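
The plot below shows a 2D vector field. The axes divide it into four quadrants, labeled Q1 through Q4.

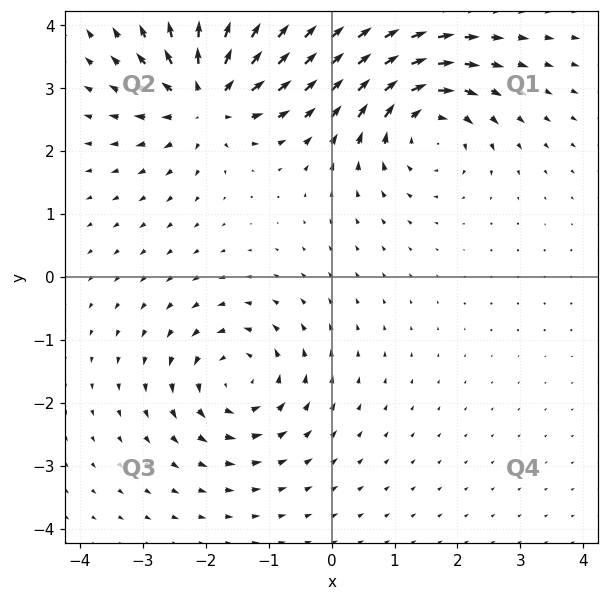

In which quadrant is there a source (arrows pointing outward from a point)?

The source sits at approximately (-2.0, 2.8), which lies in quadrant Q2. The divergence there is about +7, positive as expected for a source.

Q2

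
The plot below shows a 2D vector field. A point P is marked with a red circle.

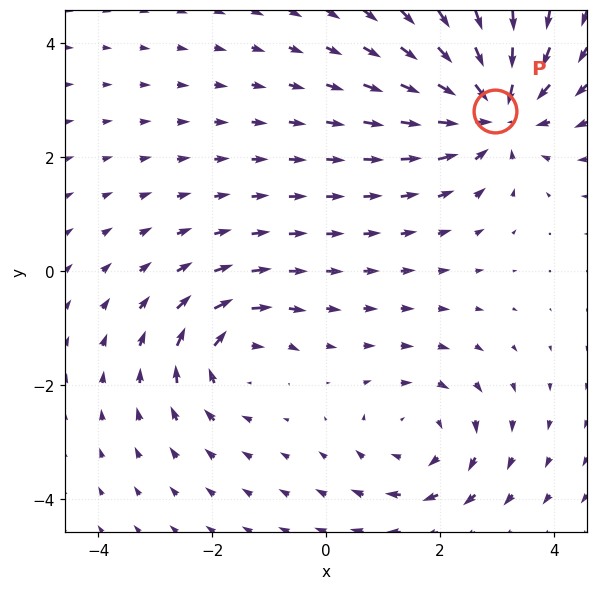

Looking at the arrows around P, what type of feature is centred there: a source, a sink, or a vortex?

sink

At P (3.0, 2.8) the arrows converge inward. Divergence about -5, curl ≈0 — negative divergence with near-zero curl is a sink.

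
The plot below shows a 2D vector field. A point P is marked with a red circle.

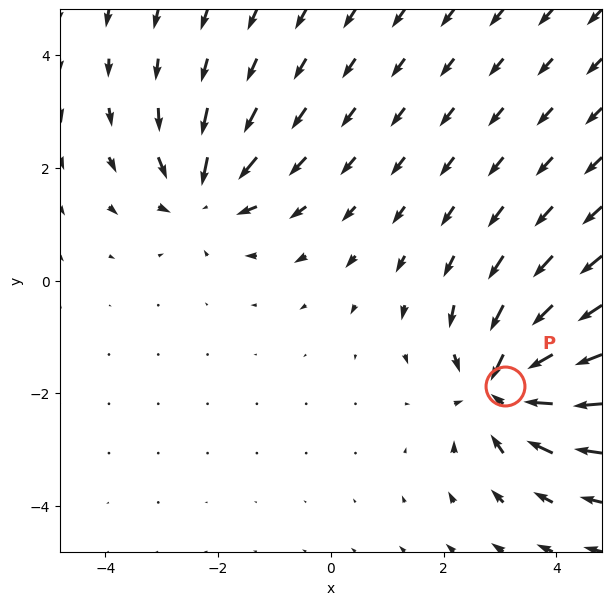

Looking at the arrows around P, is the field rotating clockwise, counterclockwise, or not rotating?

Near P at (3.1, -1.9) the arrows show no circulation. The curl there is ≈0.

not rotating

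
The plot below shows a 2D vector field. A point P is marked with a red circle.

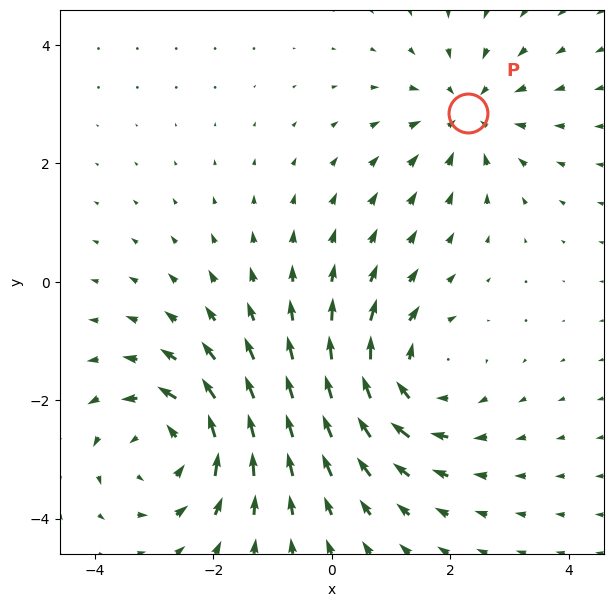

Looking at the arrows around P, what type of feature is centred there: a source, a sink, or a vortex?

At P (2.3, 2.8) the arrows converge inward. Divergence about -3, curl ≈0 — negative divergence with near-zero curl is a sink.

sink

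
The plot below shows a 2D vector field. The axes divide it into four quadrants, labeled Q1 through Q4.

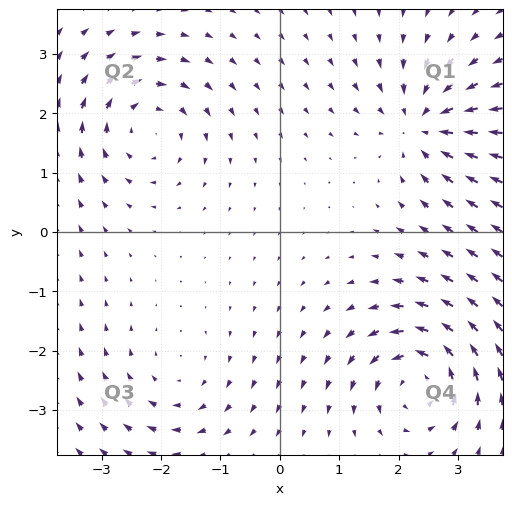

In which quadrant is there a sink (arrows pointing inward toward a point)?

Q1

The sink sits at approximately (2.4, 1.8), which lies in quadrant Q1. The divergence there is about -5, negative as expected for a sink.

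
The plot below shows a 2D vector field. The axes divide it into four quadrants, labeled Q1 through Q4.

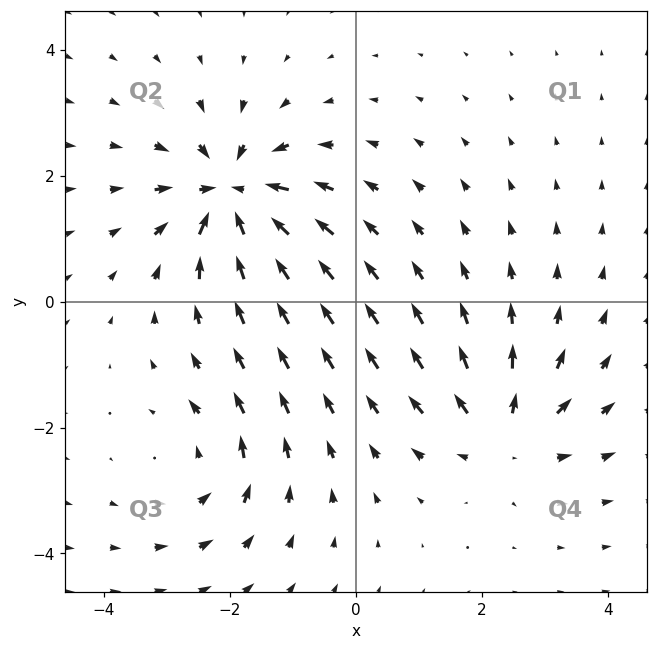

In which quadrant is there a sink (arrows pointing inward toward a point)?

Q2

The sink sits at approximately (-2.0, 1.7), which lies in quadrant Q2. The divergence there is about -5, negative as expected for a sink.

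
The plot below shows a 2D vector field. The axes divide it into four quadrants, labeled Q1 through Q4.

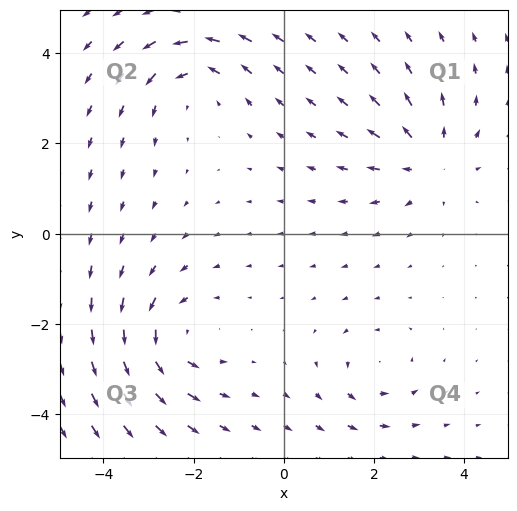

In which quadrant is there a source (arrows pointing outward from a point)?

The source sits at approximately (3.2, 1.6), which lies in quadrant Q1. The divergence there is about +4, positive as expected for a source.

Q1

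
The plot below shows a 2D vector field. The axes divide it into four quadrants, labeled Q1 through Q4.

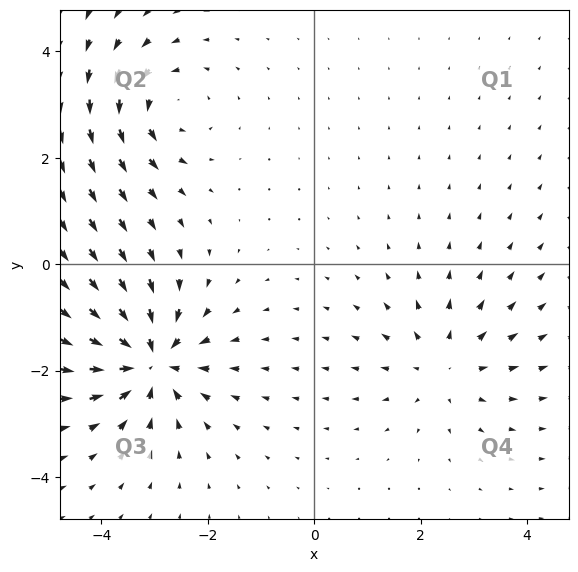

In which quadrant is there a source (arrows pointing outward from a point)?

Q4

The source sits at approximately (2.4, -1.9), which lies in quadrant Q4. The divergence there is about +3, positive as expected for a source.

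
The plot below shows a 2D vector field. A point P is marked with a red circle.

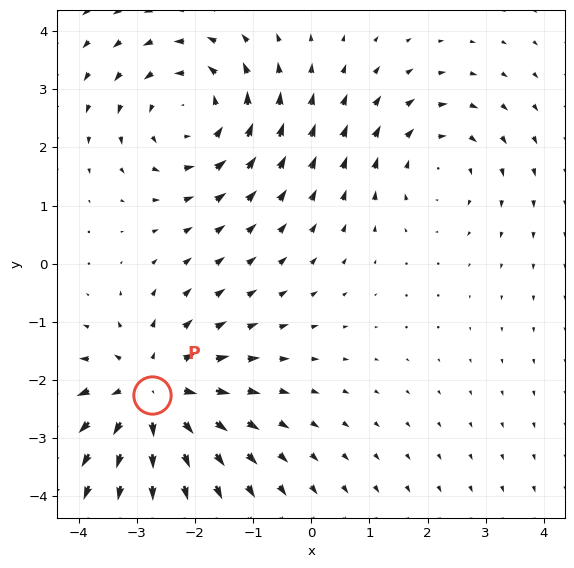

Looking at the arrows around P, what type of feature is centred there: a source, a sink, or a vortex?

source

At P (-2.7, -2.3) the arrows spread outward. Divergence about +4, curl ≈0 — positive divergence with near-zero curl is a source.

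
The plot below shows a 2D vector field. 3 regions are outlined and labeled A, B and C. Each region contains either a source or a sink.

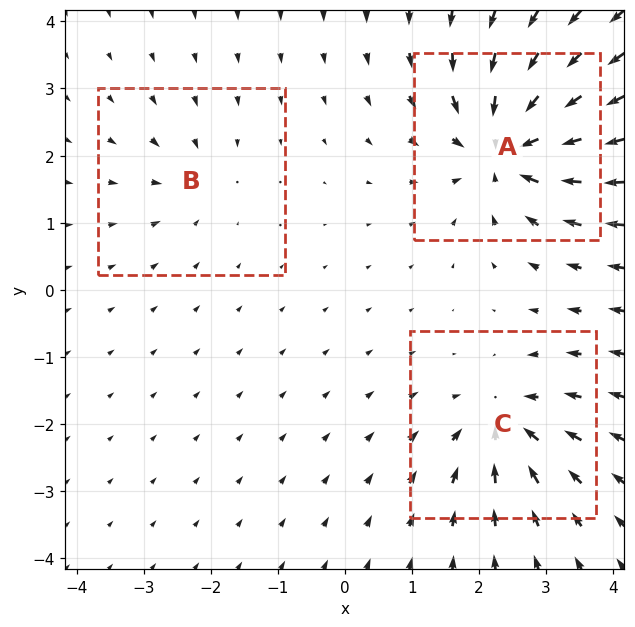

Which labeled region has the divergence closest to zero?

B

Divergence at each region's feature centre — A: about -7, B: about -2, C: about -4. Region B is closest to zero.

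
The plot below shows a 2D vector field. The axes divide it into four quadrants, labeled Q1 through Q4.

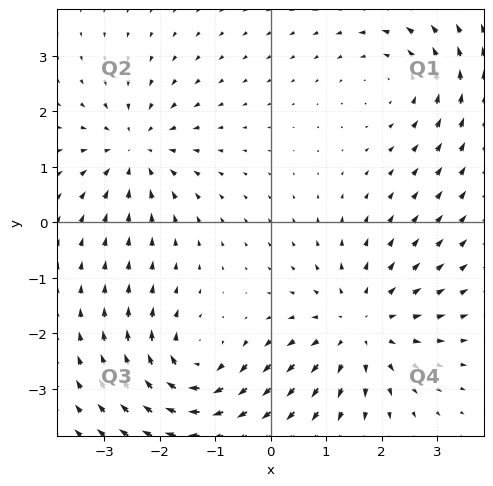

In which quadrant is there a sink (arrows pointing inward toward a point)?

Q2

The sink sits at approximately (-2.4, 1.3), which lies in quadrant Q2. The divergence there is about -4, negative as expected for a sink.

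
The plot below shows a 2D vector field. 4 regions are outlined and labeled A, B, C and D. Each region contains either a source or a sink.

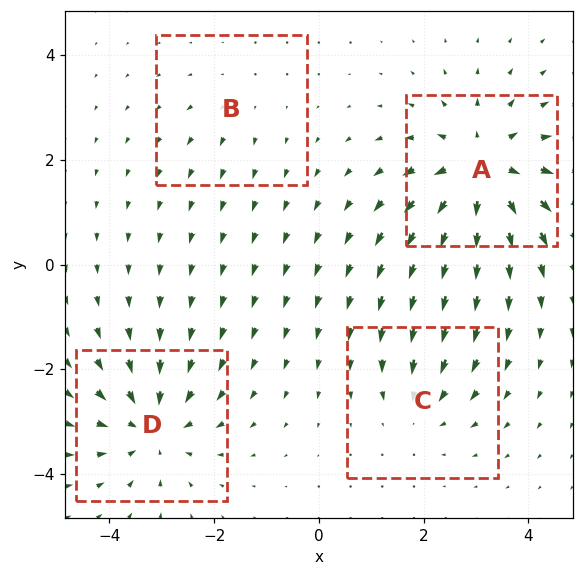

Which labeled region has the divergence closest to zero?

B

Divergence at each region's feature centre — A: about +6, B: about +2, C: about -3, D: about -5. Region B is closest to zero.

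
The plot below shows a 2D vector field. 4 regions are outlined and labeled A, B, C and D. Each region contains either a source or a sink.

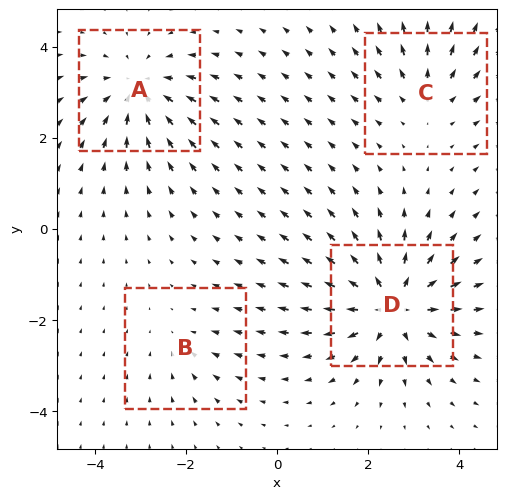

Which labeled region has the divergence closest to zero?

Divergence at each region's feature centre — A: about -5, B: about -2, C: about +3, D: about +7. Region B is closest to zero.

B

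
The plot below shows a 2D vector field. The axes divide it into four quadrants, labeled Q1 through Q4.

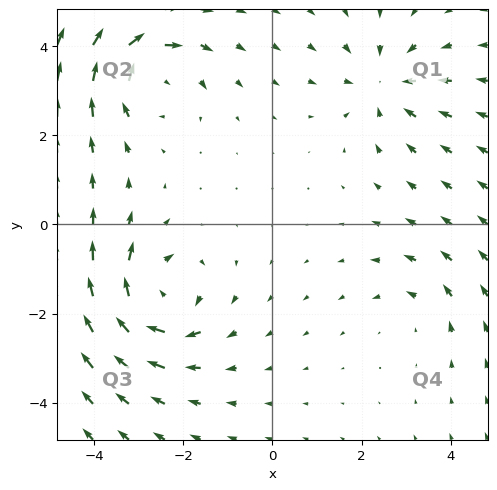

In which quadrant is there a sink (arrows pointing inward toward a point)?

Q1

The sink sits at approximately (2.5, 3.1), which lies in quadrant Q1. The divergence there is about -4, negative as expected for a sink.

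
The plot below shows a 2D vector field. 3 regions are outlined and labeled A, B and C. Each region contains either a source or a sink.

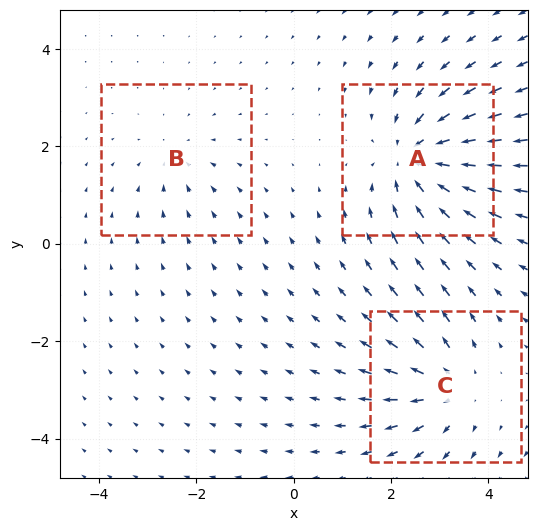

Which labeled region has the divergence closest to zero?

B

Divergence at each region's feature centre — A: about -5, B: about -2, C: about +4. Region B is closest to zero.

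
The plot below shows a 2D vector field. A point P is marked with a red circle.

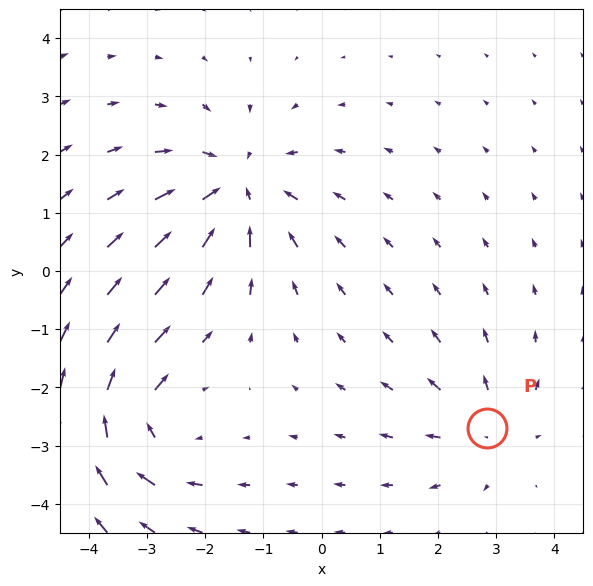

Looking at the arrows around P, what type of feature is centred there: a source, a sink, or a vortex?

source

At P (2.8, -2.7) the arrows spread outward. Divergence about +3, curl ≈0 — positive divergence with near-zero curl is a source.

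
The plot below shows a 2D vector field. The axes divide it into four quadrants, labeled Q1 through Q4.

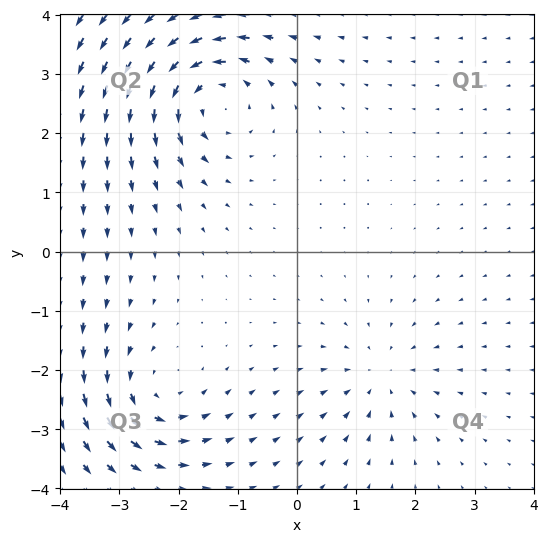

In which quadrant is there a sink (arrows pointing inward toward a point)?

The sink sits at approximately (1.4, -2.1), which lies in quadrant Q4. The divergence there is about -3, negative as expected for a sink.

Q4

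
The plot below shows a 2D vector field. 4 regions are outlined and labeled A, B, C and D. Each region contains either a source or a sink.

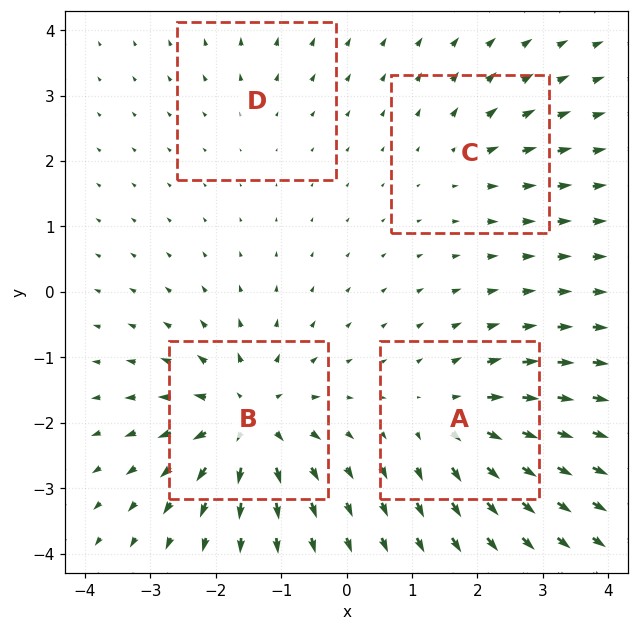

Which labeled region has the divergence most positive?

B

Divergence at each region's feature centre — A: about +6, B: about +8, C: about +3, D: about +2. Region B is most positive.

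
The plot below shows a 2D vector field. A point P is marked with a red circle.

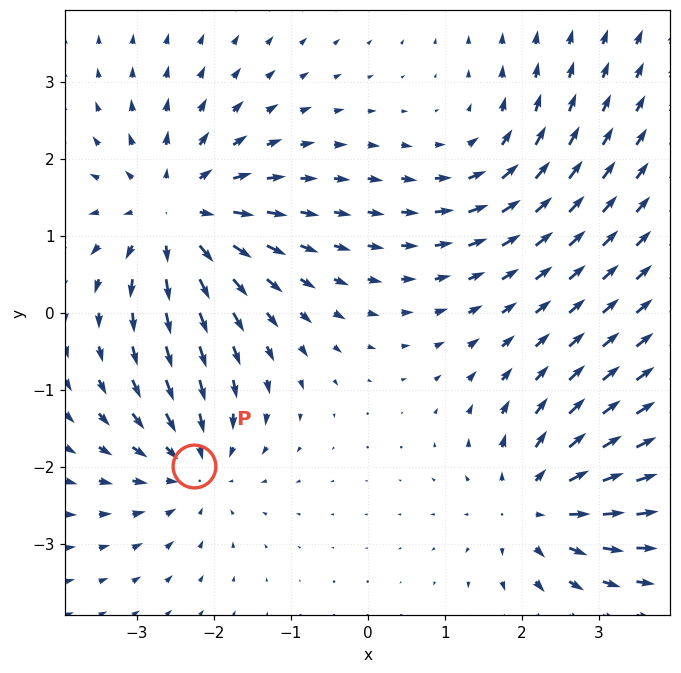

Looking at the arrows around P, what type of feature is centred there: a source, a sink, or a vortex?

sink

At P (-2.3, -2.0) the arrows converge inward. Divergence about -4, curl ≈0 — negative divergence with near-zero curl is a sink.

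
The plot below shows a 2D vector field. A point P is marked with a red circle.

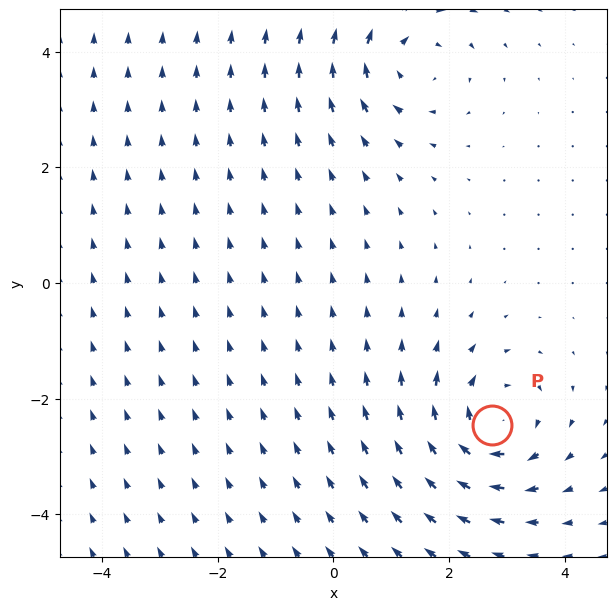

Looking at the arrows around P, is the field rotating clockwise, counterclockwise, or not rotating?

clockwise

Near P at (2.7, -2.5) the arrows circulate clockwise. The curl (z-component) there is about -5; negative curl means clockwise rotation.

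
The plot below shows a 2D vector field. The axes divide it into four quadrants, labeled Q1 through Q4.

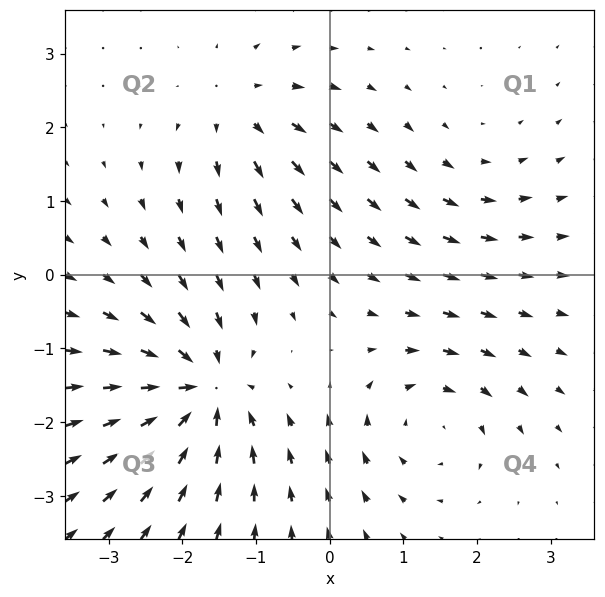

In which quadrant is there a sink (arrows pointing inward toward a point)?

Q3

The sink sits at approximately (-1.8, -1.6), which lies in quadrant Q3. The divergence there is about -7, negative as expected for a sink.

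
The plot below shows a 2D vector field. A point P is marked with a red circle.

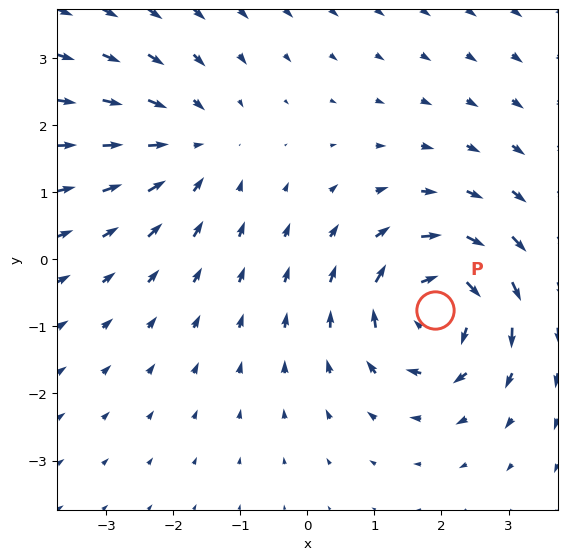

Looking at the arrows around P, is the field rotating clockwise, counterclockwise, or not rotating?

Near P at (1.9, -0.8) the arrows circulate clockwise. The curl (z-component) there is about -5; negative curl means clockwise rotation.

clockwise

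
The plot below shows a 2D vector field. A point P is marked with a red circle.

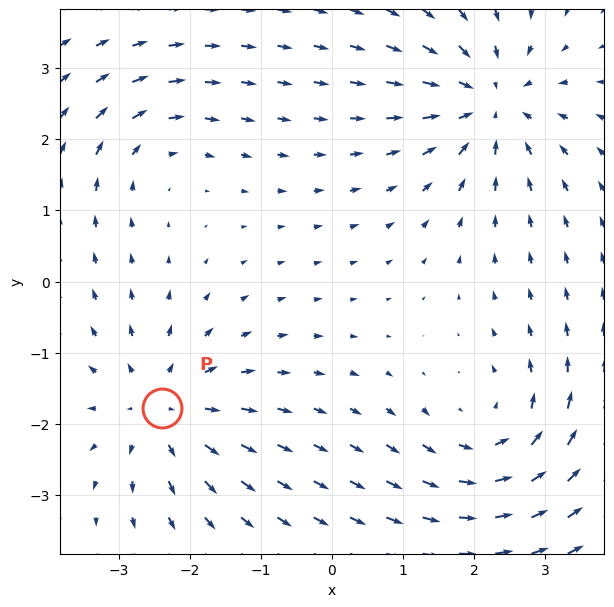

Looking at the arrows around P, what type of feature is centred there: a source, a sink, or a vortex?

At P (-2.4, -1.8) the arrows spread outward. Divergence about +5, curl ≈0 — positive divergence with near-zero curl is a source.

source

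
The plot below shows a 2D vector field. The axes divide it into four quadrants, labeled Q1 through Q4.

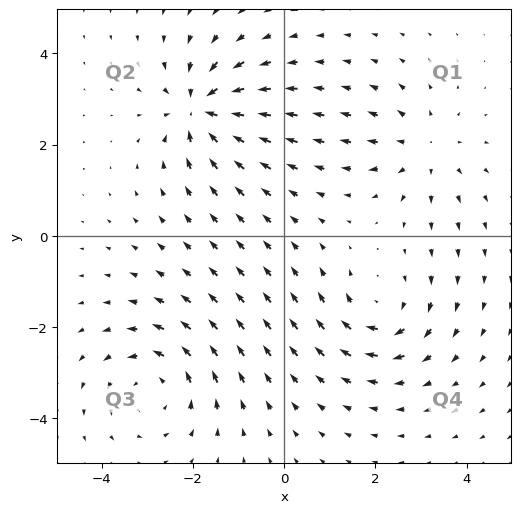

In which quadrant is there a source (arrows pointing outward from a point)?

Q1

The source sits at approximately (3.1, 1.9), which lies in quadrant Q1. The divergence there is about +3, positive as expected for a source.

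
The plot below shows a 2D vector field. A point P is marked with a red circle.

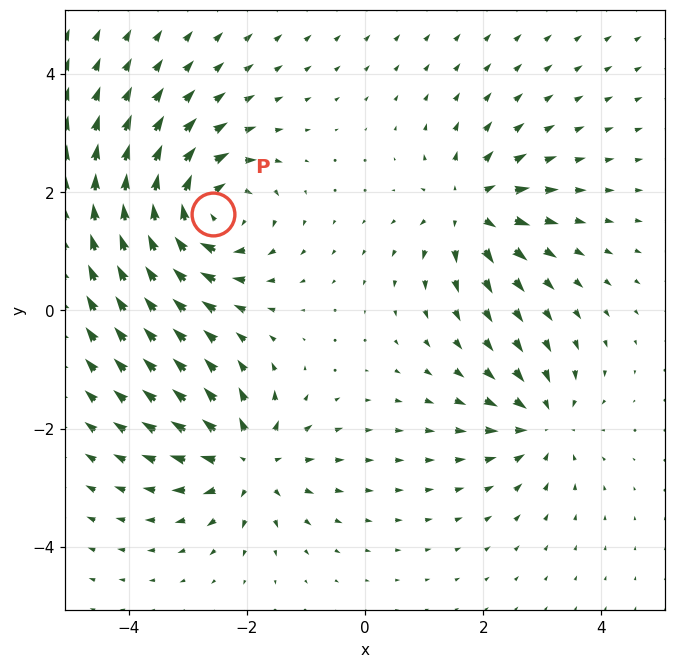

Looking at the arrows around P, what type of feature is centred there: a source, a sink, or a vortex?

vortex

At P (-2.6, 1.6) the arrows circulate clockwise. Divergence ≈0, curl about -6 — near-zero divergence with nonzero curl is a vortex.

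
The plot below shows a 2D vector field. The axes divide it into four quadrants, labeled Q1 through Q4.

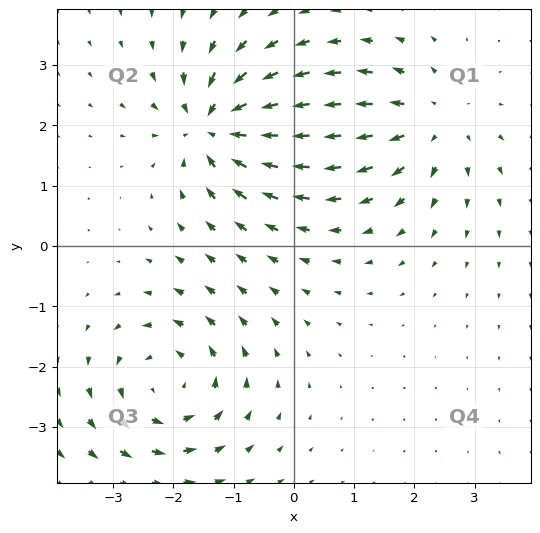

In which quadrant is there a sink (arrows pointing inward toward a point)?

The sink sits at approximately (-1.3, 2.0), which lies in quadrant Q2. The divergence there is about -6, negative as expected for a sink.

Q2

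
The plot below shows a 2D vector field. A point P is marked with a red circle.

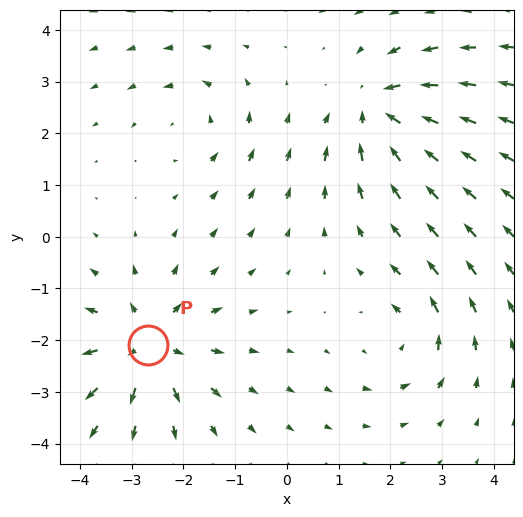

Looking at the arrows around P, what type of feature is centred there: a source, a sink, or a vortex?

At P (-2.7, -2.1) the arrows spread outward. Divergence about +5, curl ≈0 — positive divergence with near-zero curl is a source.

source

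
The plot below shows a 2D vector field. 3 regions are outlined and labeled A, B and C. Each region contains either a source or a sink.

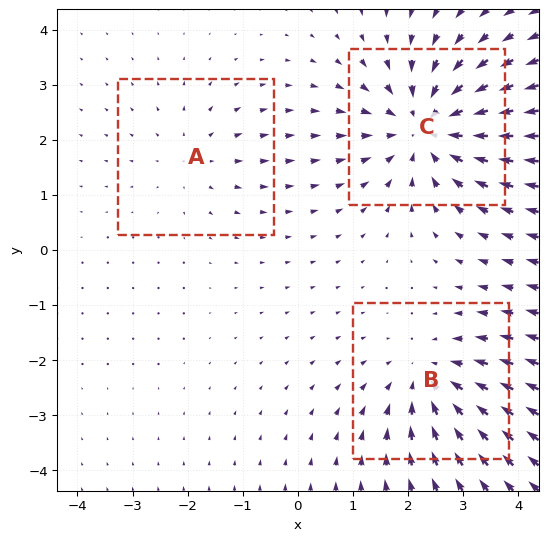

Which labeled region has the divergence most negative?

C

Divergence at each region's feature centre — A: about +2, B: about -3, C: about -5. Region C is most negative.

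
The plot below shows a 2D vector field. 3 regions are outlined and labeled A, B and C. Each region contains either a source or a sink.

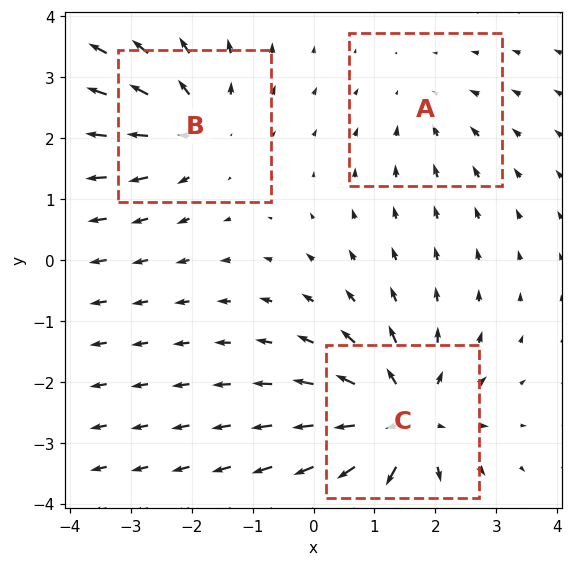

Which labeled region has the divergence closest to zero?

Divergence at each region's feature centre — A: about -2, B: about +3, C: about +5. Region A is closest to zero.

A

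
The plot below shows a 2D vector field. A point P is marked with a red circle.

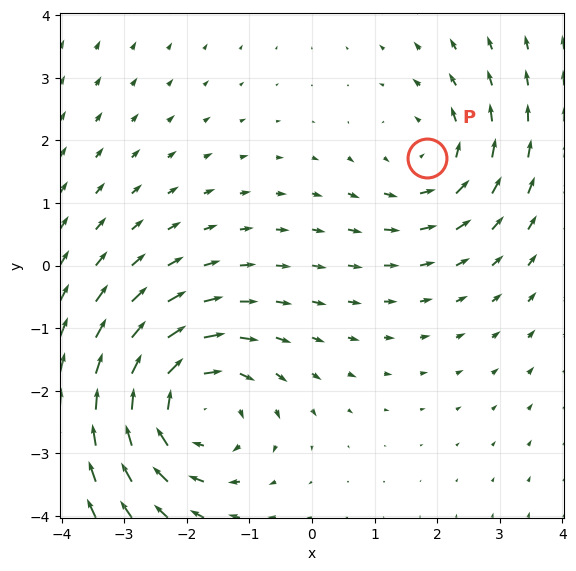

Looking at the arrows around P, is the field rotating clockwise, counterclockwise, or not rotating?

Near P at (1.8, 1.7) the arrows circulate counterclockwise. The curl (z-component) there is about +3; positive curl means counterclockwise rotation.

counterclockwise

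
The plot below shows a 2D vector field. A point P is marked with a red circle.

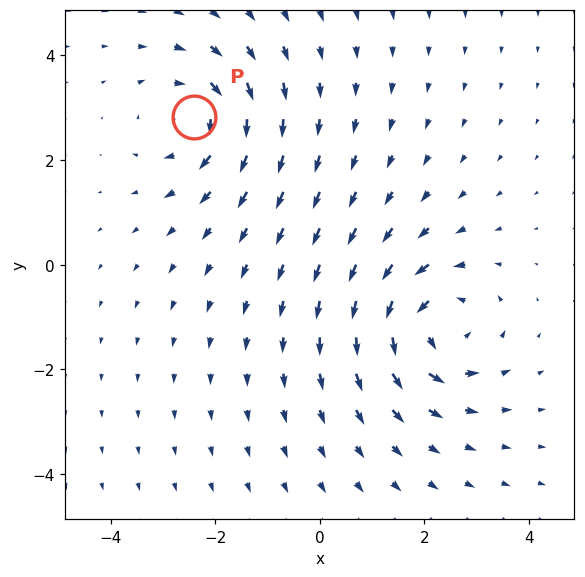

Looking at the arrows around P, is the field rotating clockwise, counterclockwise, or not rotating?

Near P at (-2.4, 2.8) the arrows circulate clockwise. The curl (z-component) there is about -4; negative curl means clockwise rotation.

clockwise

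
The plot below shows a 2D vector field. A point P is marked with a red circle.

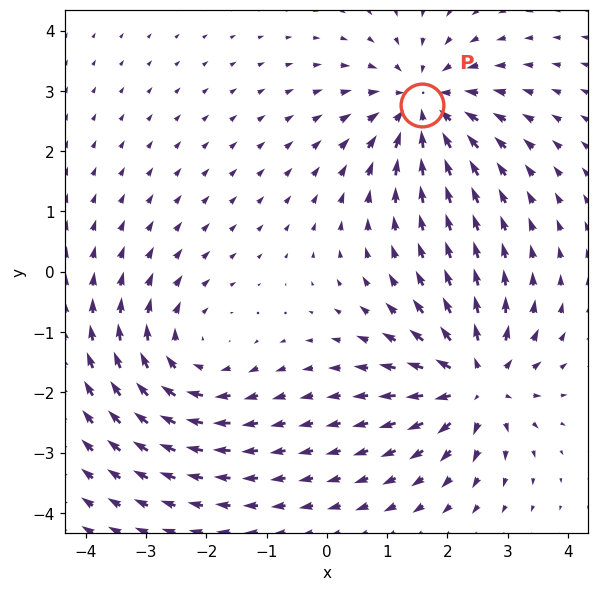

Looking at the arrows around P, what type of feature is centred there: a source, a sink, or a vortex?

At P (1.6, 2.8) the arrows converge inward. Divergence about -4, curl ≈0 — negative divergence with near-zero curl is a sink.

sink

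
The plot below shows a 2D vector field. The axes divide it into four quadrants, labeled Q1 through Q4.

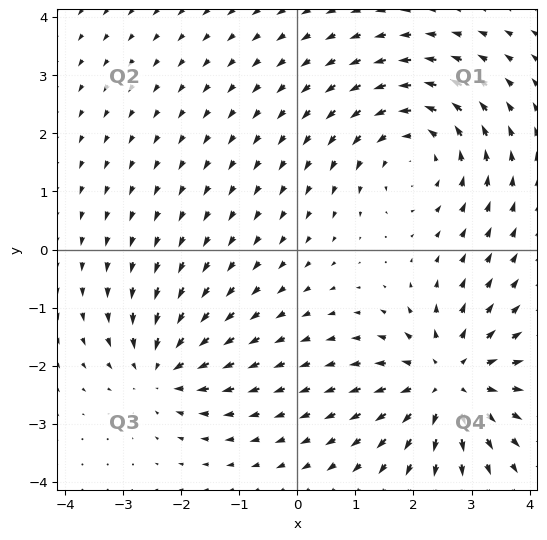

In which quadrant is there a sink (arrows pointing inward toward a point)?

Q3

The sink sits at approximately (-2.3, -2.1), which lies in quadrant Q3. The divergence there is about -4, negative as expected for a sink.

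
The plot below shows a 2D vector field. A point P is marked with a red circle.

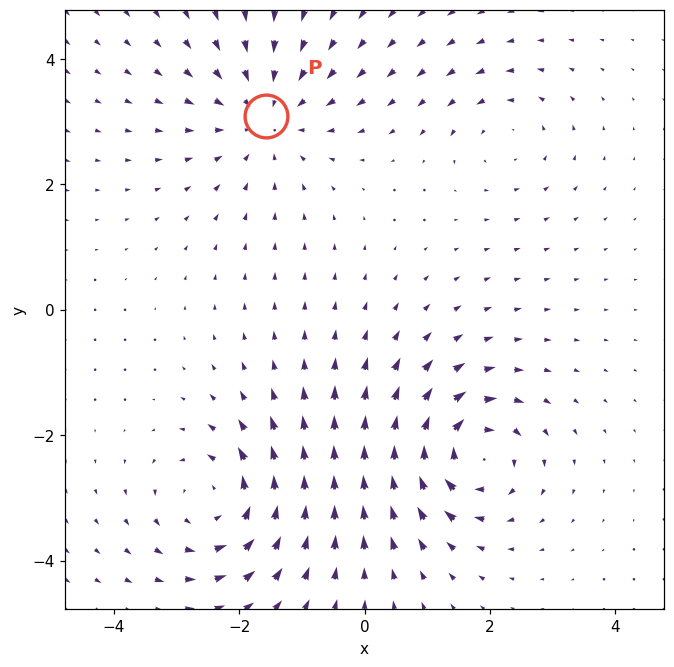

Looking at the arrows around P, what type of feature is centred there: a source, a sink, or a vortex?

At P (-1.6, 3.1) the arrows converge inward. Divergence about -4, curl ≈0 — negative divergence with near-zero curl is a sink.

sink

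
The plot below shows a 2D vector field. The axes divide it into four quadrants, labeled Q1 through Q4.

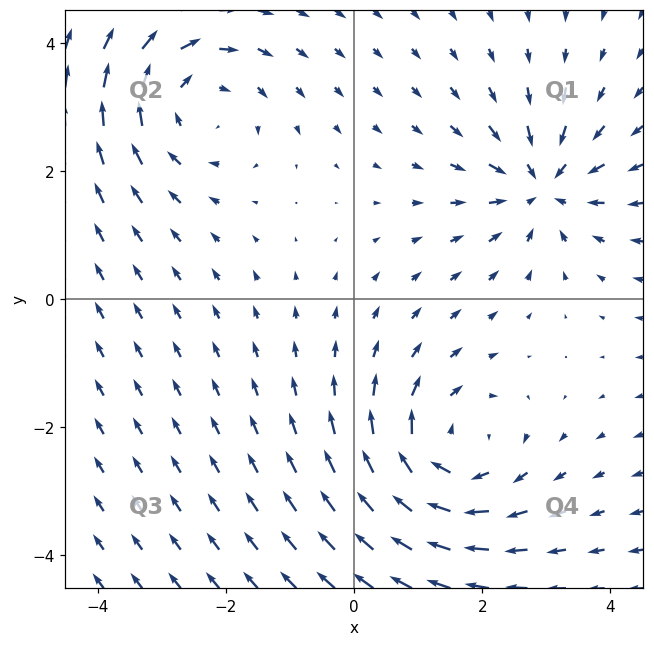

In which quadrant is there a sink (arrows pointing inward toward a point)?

Q1

The sink sits at approximately (2.9, 1.8), which lies in quadrant Q1. The divergence there is about -3, negative as expected for a sink.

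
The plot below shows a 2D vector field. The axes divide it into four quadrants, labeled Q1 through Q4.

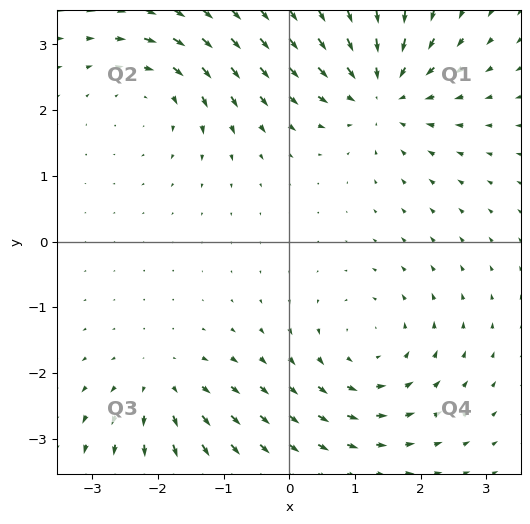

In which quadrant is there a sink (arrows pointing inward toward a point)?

Q1

The sink sits at approximately (1.4, 2.3), which lies in quadrant Q1. The divergence there is about -5, negative as expected for a sink.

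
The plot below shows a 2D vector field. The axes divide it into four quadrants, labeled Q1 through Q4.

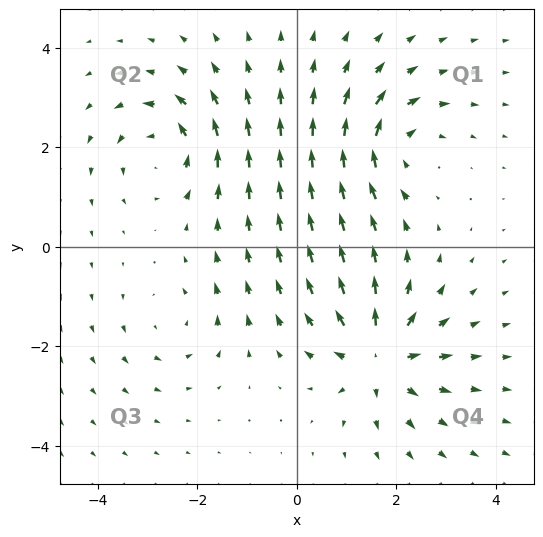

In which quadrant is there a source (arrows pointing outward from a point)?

The source sits at approximately (1.7, -2.2), which lies in quadrant Q4. The divergence there is about +5, positive as expected for a source.

Q4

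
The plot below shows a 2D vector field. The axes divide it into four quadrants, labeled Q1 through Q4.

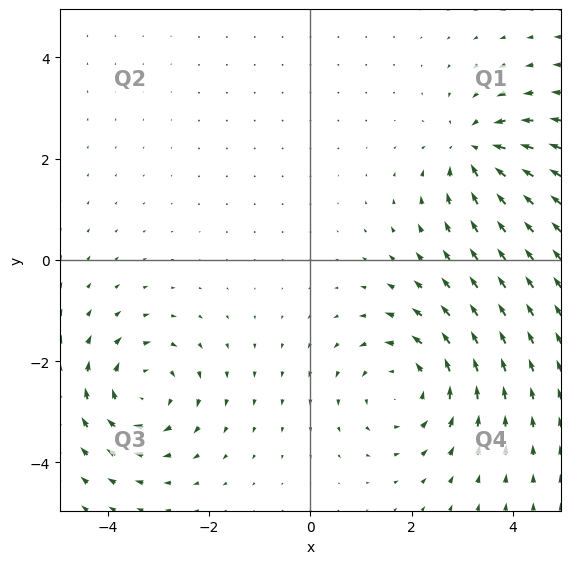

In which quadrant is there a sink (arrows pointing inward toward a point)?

Q1

The sink sits at approximately (3.2, 2.2), which lies in quadrant Q1. The divergence there is about -4, negative as expected for a sink.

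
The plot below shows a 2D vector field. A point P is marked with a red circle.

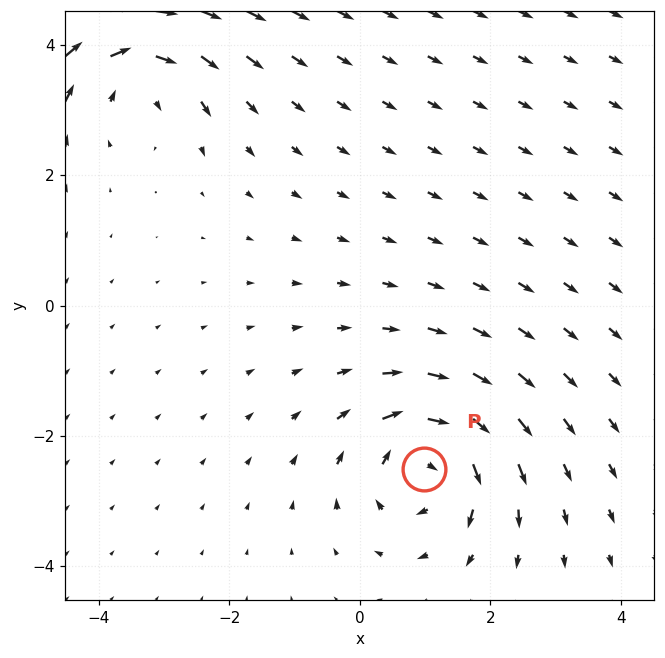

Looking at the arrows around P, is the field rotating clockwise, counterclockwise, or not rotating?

clockwise

Near P at (1.0, -2.5) the arrows circulate clockwise. The curl (z-component) there is about -6; negative curl means clockwise rotation.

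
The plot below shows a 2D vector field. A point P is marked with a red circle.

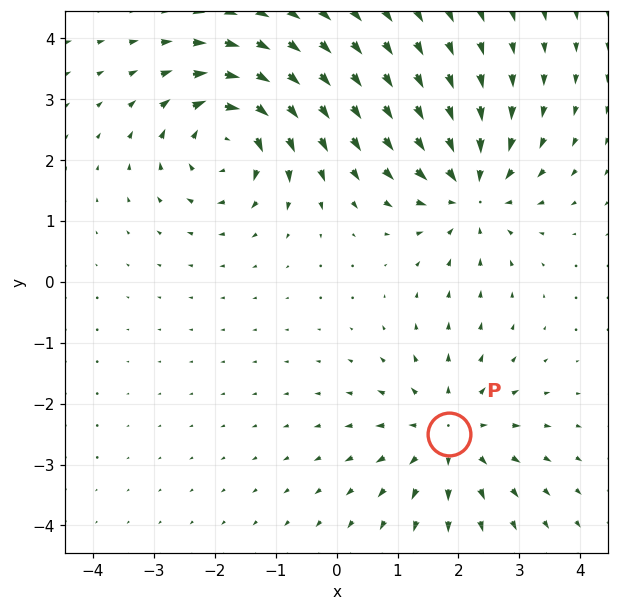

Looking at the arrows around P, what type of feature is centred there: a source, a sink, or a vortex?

source

At P (1.8, -2.5) the arrows spread outward. Divergence about +4, curl ≈0 — positive divergence with near-zero curl is a source.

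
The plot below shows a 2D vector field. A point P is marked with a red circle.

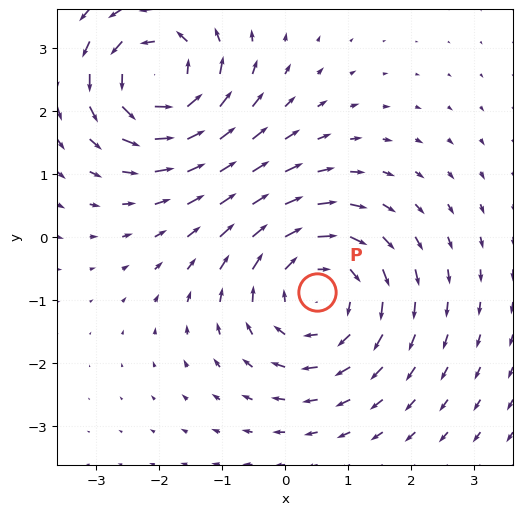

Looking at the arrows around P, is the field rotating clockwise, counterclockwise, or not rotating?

Near P at (0.5, -0.9) the arrows circulate clockwise. The curl (z-component) there is about -4; negative curl means clockwise rotation.

clockwise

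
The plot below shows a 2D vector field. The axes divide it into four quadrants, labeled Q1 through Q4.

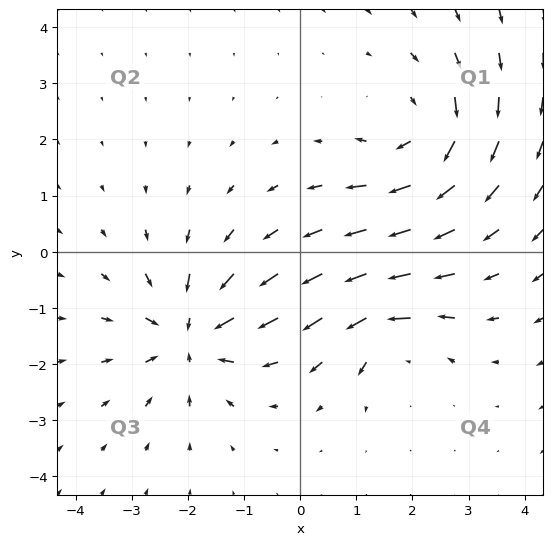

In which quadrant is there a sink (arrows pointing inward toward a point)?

The sink sits at approximately (-1.9, -1.5), which lies in quadrant Q3. The divergence there is about -6, negative as expected for a sink.

Q3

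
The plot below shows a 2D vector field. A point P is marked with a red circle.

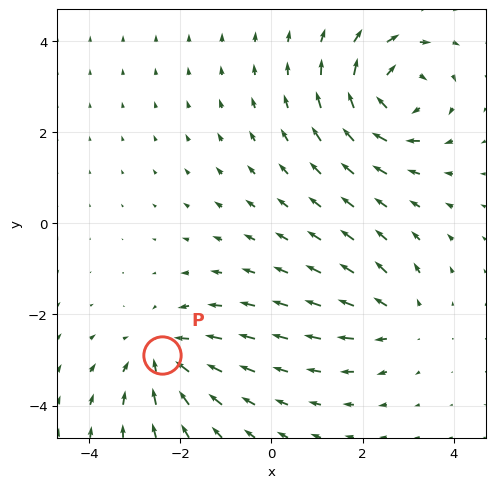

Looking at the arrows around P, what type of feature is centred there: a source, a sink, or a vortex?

At P (-2.4, -2.9) the arrows converge inward. Divergence about -4, curl ≈0 — negative divergence with near-zero curl is a sink.

sink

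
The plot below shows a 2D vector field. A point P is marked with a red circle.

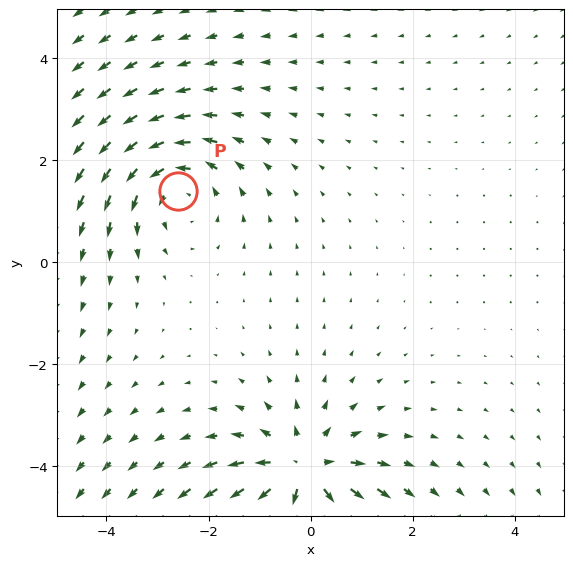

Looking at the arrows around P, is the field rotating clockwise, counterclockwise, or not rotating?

Near P at (-2.6, 1.4) the arrows circulate counterclockwise. The curl (z-component) there is about +3; positive curl means counterclockwise rotation.

counterclockwise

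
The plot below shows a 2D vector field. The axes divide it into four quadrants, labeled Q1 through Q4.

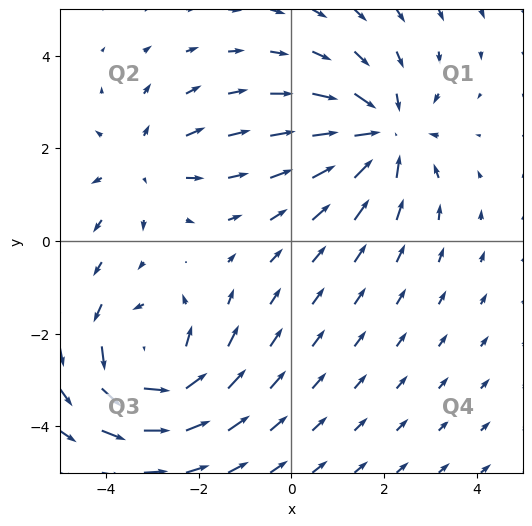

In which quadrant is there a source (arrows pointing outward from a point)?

The source sits at approximately (-3.2, 1.7), which lies in quadrant Q2. The divergence there is about +2, positive as expected for a source.

Q2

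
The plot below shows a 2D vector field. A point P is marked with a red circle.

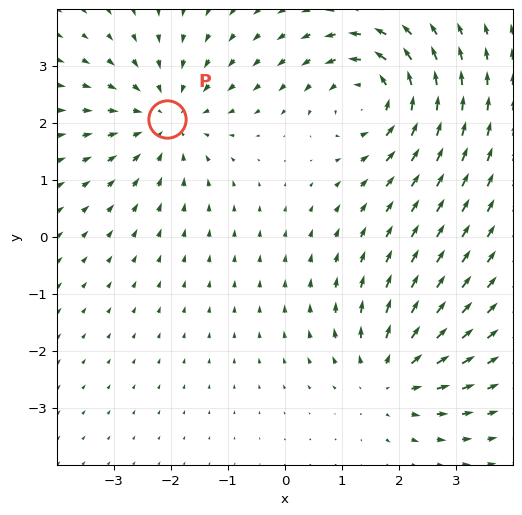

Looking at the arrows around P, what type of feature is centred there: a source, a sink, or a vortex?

sink

At P (-2.1, 2.1) the arrows converge inward. Divergence about -4, curl ≈0 — negative divergence with near-zero curl is a sink.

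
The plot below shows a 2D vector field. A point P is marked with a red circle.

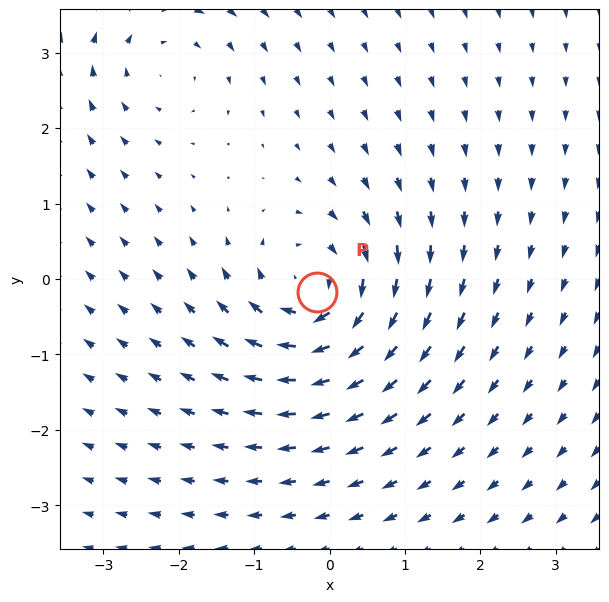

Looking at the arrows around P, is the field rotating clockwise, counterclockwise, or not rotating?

Near P at (-0.2, -0.2) the arrows circulate clockwise. The curl (z-component) there is about -5; negative curl means clockwise rotation.

clockwise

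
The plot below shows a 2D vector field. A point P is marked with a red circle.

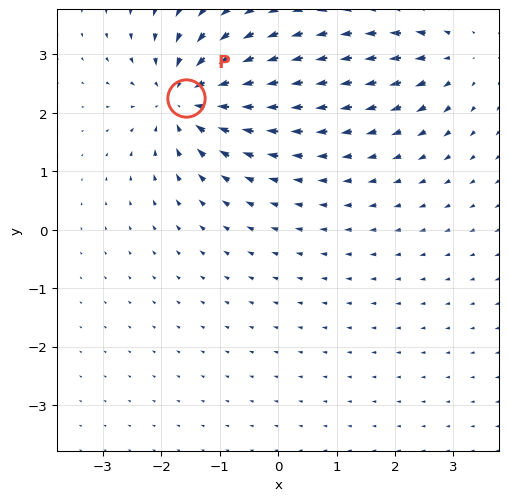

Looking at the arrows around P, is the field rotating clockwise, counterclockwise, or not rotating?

Near P at (-1.6, 2.3) the arrows show no circulation. The curl there is ≈0.

not rotating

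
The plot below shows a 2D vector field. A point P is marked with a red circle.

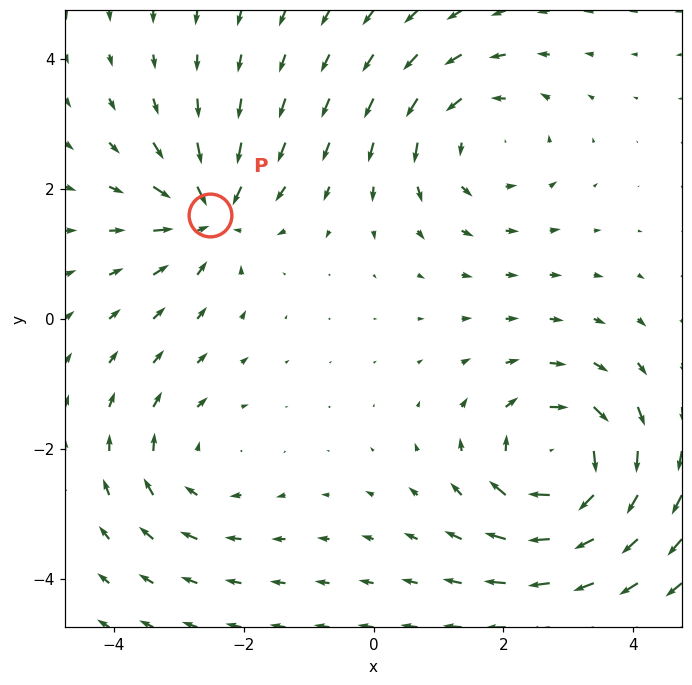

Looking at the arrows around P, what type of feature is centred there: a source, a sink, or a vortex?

sink

At P (-2.5, 1.6) the arrows converge inward. Divergence about -4, curl ≈0 — negative divergence with near-zero curl is a sink.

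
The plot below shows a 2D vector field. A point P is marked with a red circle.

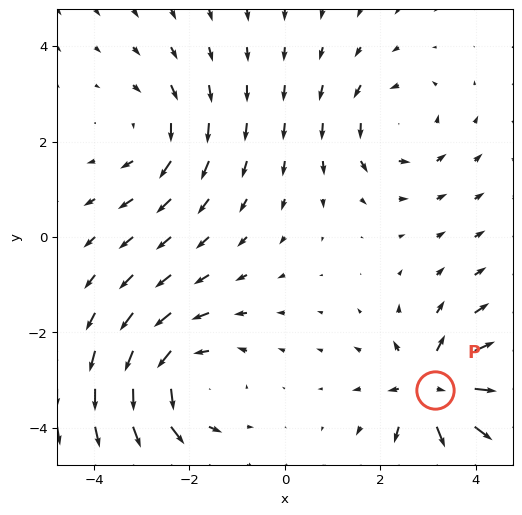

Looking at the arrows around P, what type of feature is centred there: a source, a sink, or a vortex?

At P (3.2, -3.2) the arrows spread outward. Divergence about +5, curl ≈0 — positive divergence with near-zero curl is a source.

source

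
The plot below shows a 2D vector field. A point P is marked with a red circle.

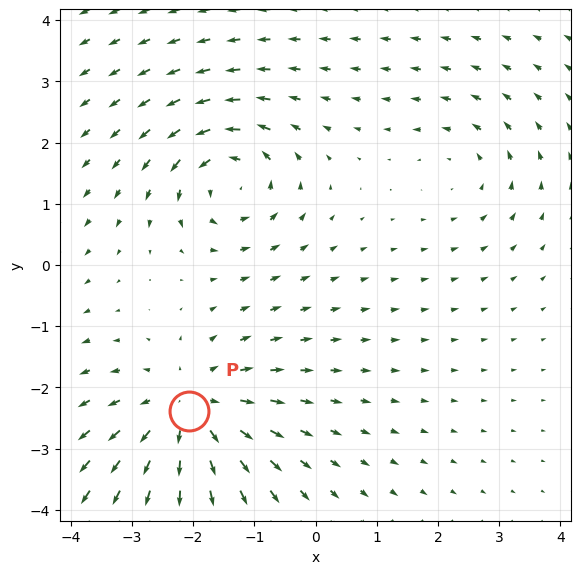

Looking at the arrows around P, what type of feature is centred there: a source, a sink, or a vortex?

source

At P (-2.1, -2.4) the arrows spread outward. Divergence about +4, curl ≈0 — positive divergence with near-zero curl is a source.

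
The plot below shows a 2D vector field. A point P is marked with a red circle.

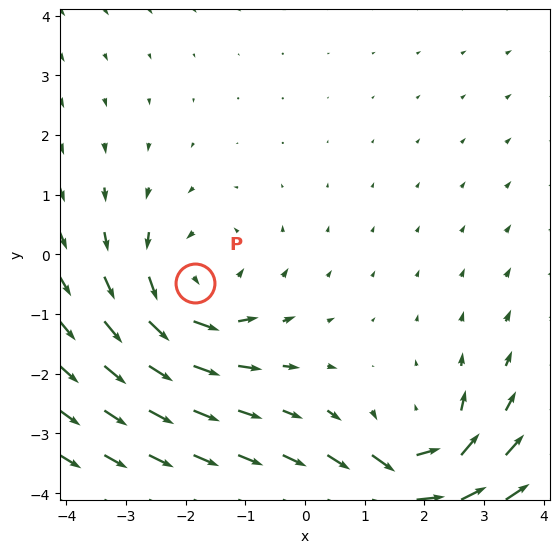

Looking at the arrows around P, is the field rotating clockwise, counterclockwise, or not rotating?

Near P at (-1.8, -0.5) the arrows circulate counterclockwise. The curl (z-component) there is about +3; positive curl means counterclockwise rotation.

counterclockwise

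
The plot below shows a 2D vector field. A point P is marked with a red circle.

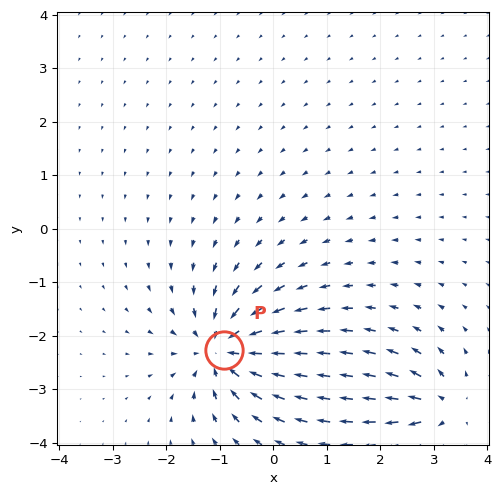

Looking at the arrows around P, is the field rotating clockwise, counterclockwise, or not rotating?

not rotating

Near P at (-0.9, -2.3) the arrows show no circulation. The curl there is ≈0.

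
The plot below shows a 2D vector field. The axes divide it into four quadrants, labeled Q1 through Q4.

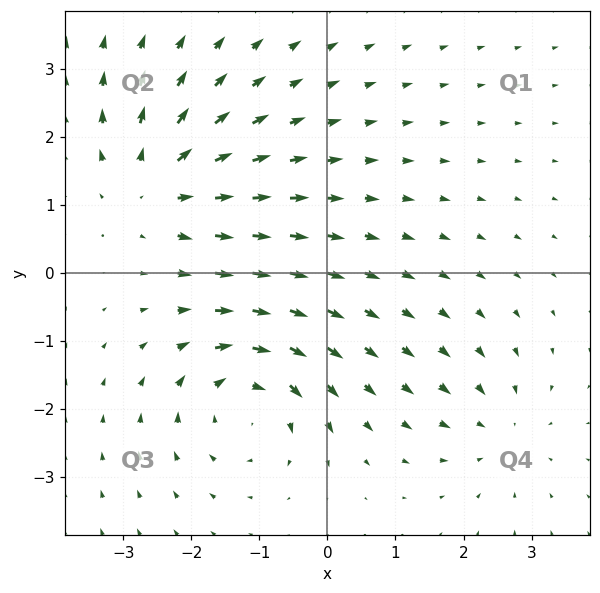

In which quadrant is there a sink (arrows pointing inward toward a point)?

The sink sits at approximately (2.5, -2.3), which lies in quadrant Q4. The divergence there is about -3, negative as expected for a sink.

Q4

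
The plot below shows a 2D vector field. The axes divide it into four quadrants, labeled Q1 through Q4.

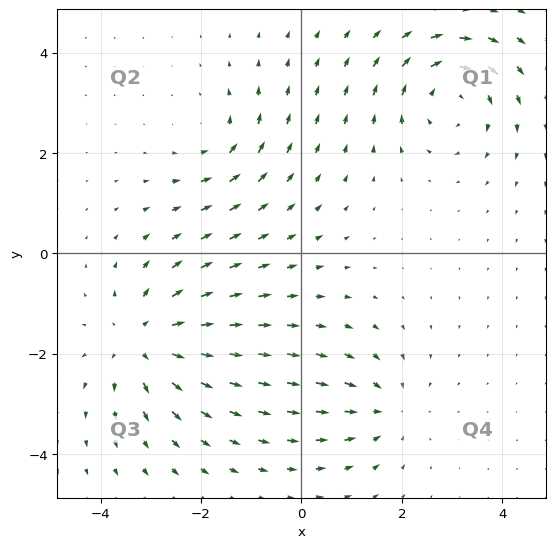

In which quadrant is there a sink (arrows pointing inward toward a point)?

The sink sits at approximately (1.7, -3.1), which lies in quadrant Q4. The divergence there is about -3, negative as expected for a sink.

Q4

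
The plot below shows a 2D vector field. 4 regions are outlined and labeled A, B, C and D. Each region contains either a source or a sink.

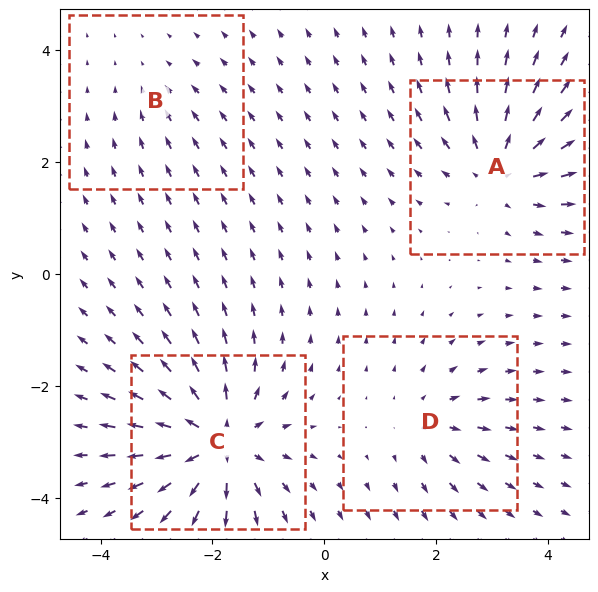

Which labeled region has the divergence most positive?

Divergence at each region's feature centre — A: about +6, B: about -2, C: about +8, D: about +4. Region C is most positive.

C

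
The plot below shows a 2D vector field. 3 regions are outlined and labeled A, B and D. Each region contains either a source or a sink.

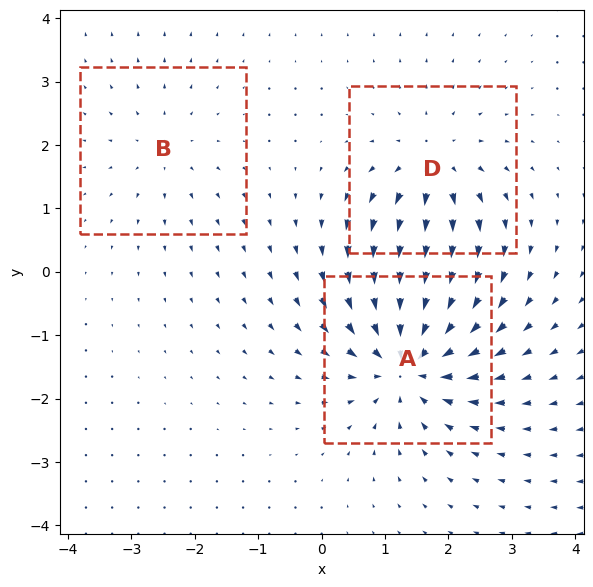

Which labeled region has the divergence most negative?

Divergence at each region's feature centre — A: about -6, B: about +2, D: about +4. Region A is most negative.

A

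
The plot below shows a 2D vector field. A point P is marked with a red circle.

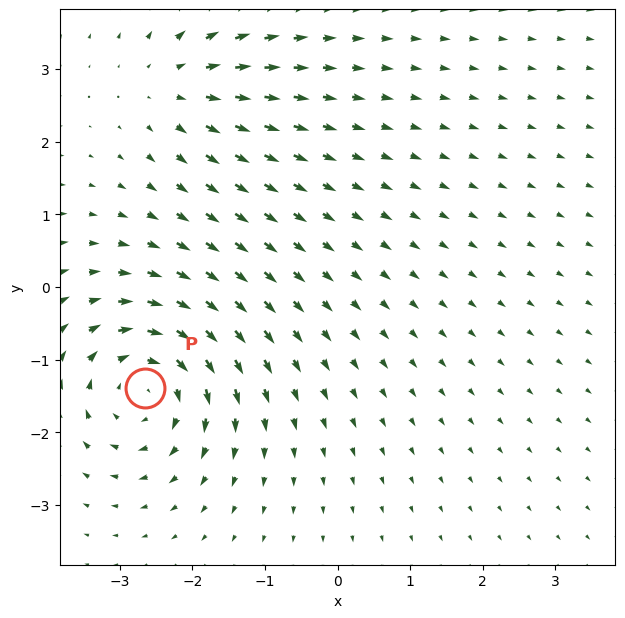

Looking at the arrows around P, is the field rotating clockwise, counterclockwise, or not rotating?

Near P at (-2.6, -1.4) the arrows circulate clockwise. The curl (z-component) there is about -5; negative curl means clockwise rotation.

clockwise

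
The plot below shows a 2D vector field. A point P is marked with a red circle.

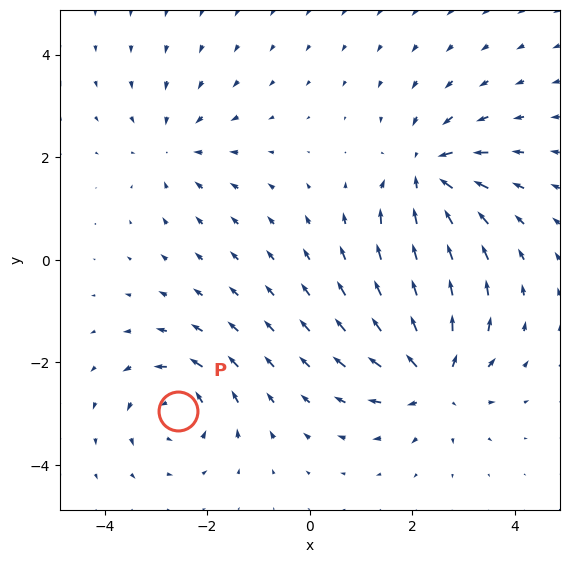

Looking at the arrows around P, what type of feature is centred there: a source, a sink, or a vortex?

At P (-2.6, -2.9) the arrows circulate counterclockwise. Divergence ≈0, curl about +5 — near-zero divergence with nonzero curl is a vortex.

vortex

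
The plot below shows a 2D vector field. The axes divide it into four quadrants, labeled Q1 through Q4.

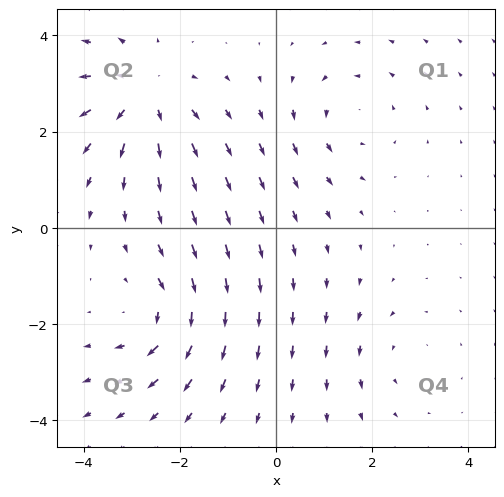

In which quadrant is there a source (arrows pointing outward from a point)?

Q2

The source sits at approximately (-2.8, 2.8), which lies in quadrant Q2. The divergence there is about +5, positive as expected for a source.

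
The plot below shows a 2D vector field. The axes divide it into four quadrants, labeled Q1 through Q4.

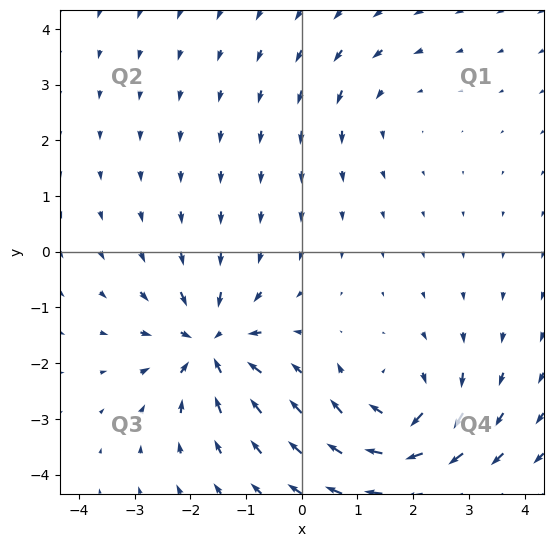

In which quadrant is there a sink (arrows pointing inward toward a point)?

The sink sits at approximately (-1.7, -1.7), which lies in quadrant Q3. The divergence there is about -6, negative as expected for a sink.

Q3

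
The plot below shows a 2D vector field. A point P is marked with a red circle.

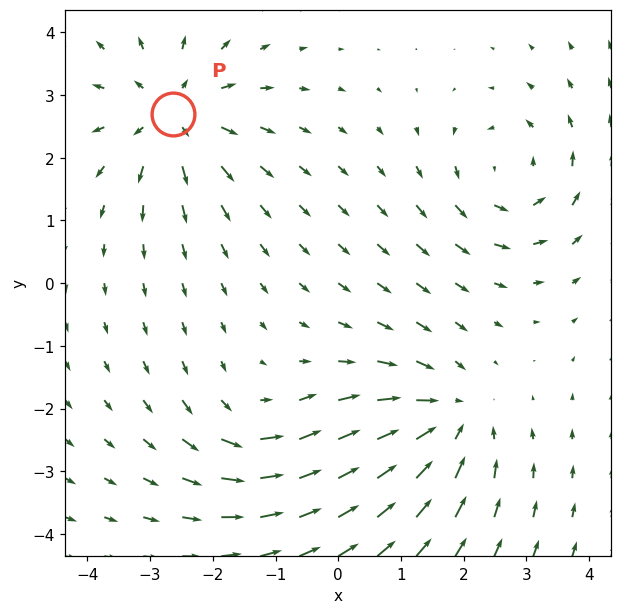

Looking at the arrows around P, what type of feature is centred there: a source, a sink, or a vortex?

source

At P (-2.6, 2.7) the arrows spread outward. Divergence about +5, curl ≈0 — positive divergence with near-zero curl is a source.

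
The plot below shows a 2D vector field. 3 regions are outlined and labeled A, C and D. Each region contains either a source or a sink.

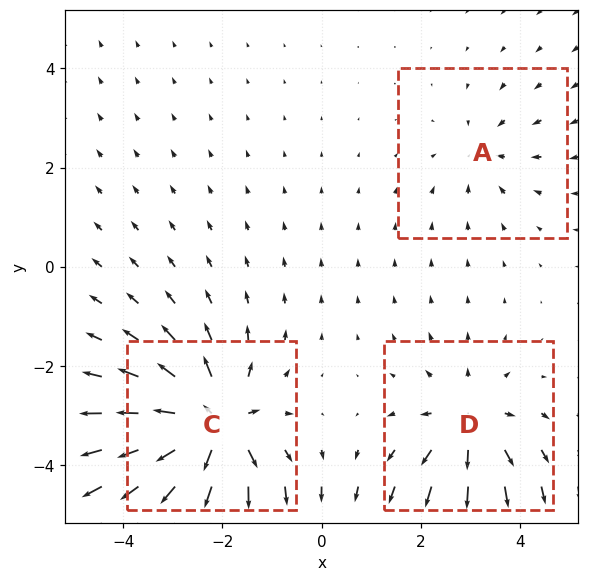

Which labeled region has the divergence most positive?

C

Divergence at each region's feature centre — A: about -2, C: about +6, D: about +3. Region C is most positive.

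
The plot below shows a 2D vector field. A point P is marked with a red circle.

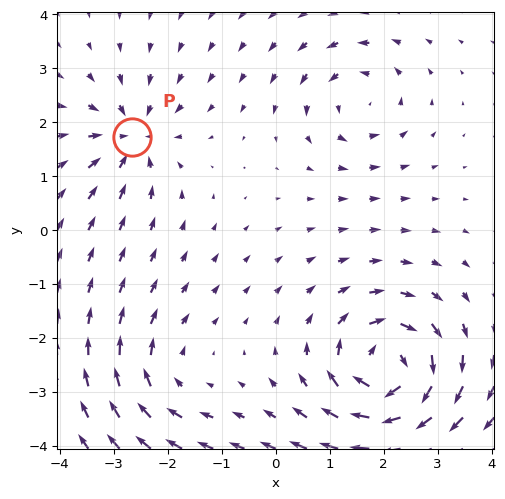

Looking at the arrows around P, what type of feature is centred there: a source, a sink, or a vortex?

At P (-2.7, 1.7) the arrows converge inward. Divergence about -4, curl ≈0 — negative divergence with near-zero curl is a sink.

sink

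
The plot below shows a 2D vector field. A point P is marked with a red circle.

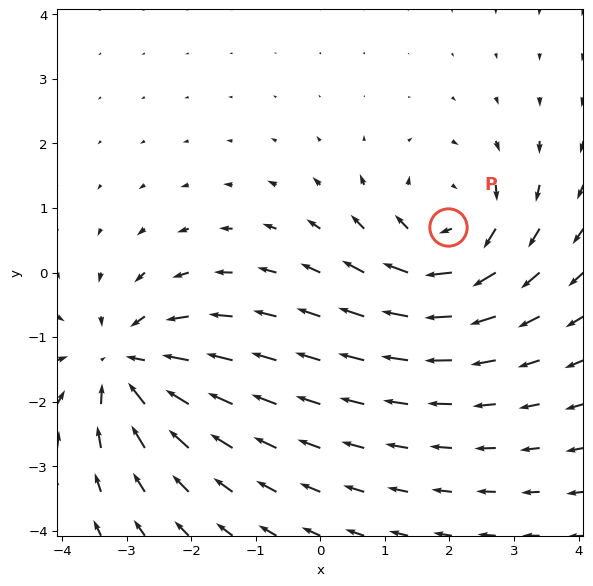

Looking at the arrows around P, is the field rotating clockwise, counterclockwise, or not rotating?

Near P at (2.0, 0.7) the arrows circulate clockwise. The curl (z-component) there is about -4; negative curl means clockwise rotation.

clockwise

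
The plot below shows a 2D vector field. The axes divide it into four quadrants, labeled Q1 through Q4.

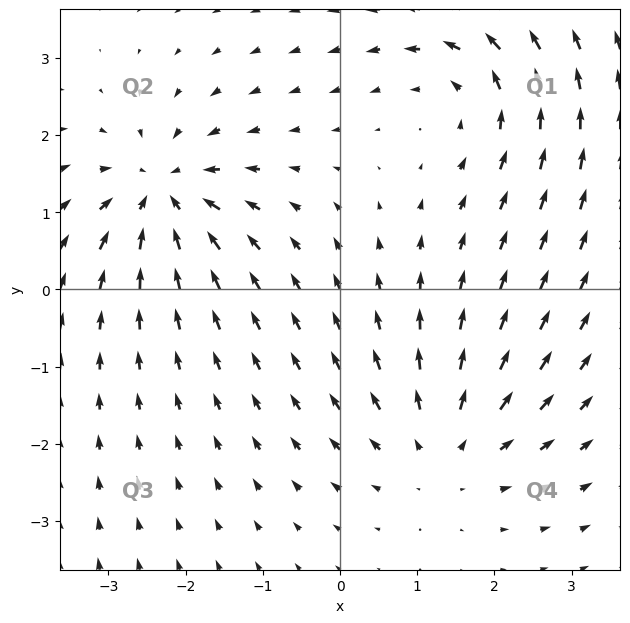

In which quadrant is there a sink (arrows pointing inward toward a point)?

Q2

The sink sits at approximately (-2.3, 1.2), which lies in quadrant Q2. The divergence there is about -5, negative as expected for a sink.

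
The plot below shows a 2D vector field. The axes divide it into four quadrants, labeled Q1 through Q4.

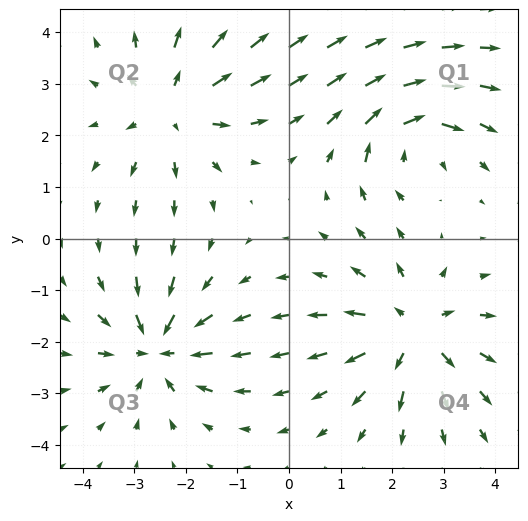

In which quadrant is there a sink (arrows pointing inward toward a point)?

The sink sits at approximately (-2.6, -2.1), which lies in quadrant Q3. The divergence there is about -6, negative as expected for a sink.

Q3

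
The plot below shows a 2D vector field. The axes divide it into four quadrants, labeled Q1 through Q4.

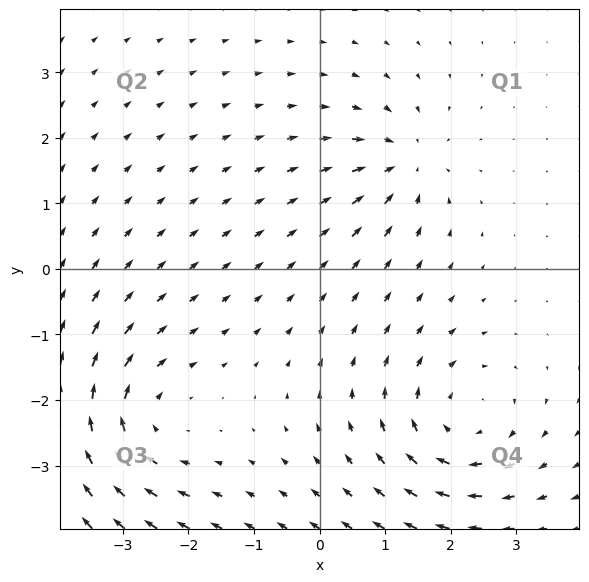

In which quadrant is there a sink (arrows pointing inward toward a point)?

The sink sits at approximately (1.3, 1.6), which lies in quadrant Q1. The divergence there is about -5, negative as expected for a sink.

Q1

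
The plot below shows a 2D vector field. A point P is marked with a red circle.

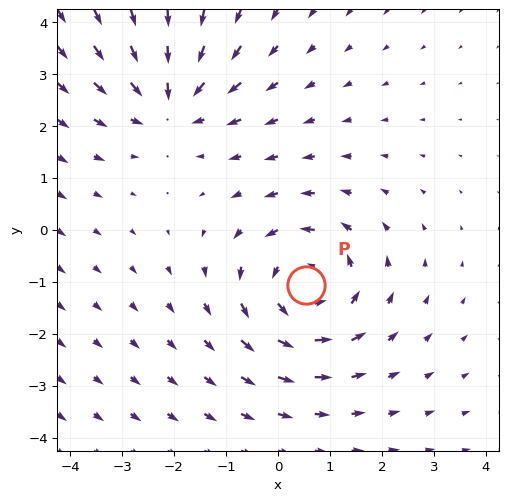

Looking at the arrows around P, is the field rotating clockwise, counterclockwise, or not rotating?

Near P at (0.5, -1.1) the arrows circulate counterclockwise. The curl (z-component) there is about +4; positive curl means counterclockwise rotation.

counterclockwise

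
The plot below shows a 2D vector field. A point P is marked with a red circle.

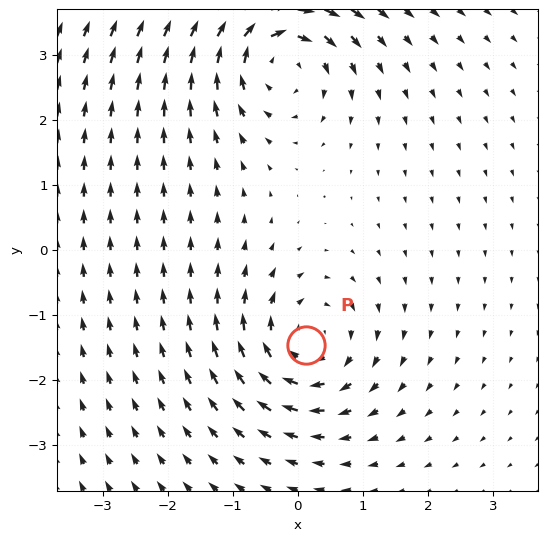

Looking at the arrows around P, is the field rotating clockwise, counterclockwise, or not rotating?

Near P at (0.1, -1.5) the arrows circulate clockwise. The curl (z-component) there is about -3; negative curl means clockwise rotation.

clockwise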